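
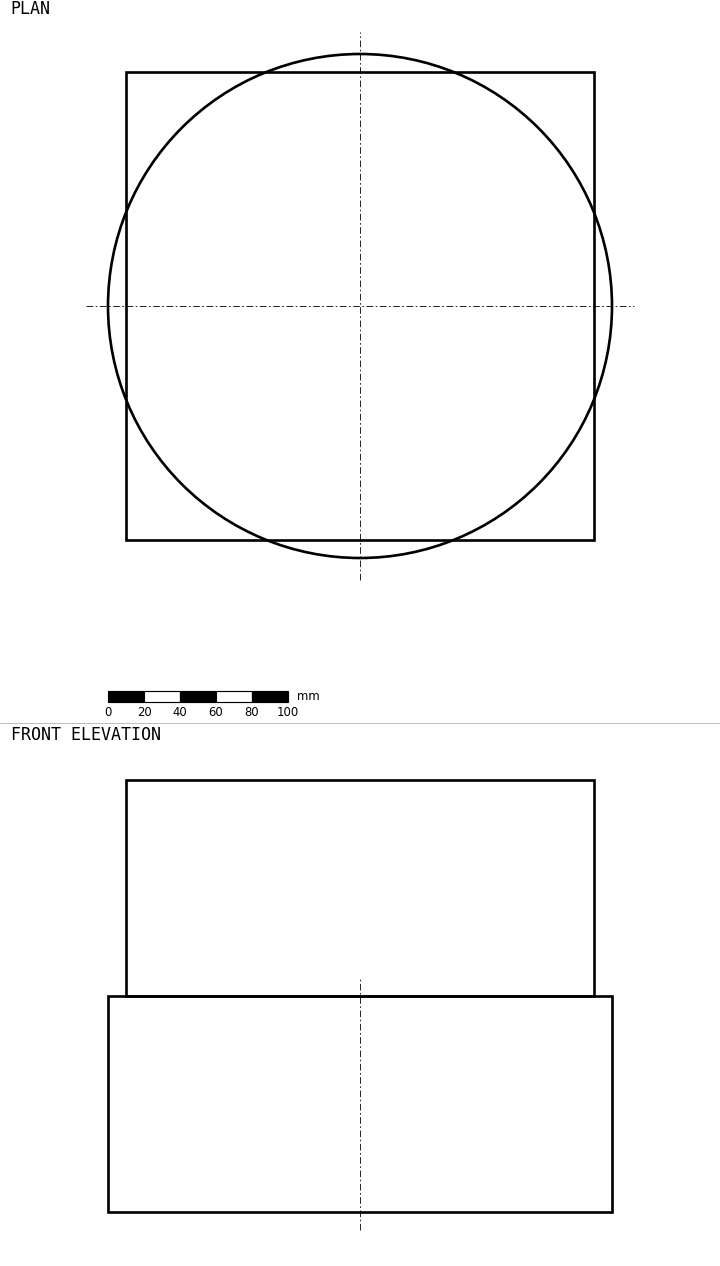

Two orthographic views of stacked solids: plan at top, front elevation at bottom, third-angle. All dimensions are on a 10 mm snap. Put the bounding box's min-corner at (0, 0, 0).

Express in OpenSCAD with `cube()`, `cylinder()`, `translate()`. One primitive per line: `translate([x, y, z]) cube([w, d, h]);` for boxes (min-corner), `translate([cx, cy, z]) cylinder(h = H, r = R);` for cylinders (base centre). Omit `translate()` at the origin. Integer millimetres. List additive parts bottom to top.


translate([140, 140, 0]) cylinder(h = 120, r = 140);
translate([10, 10, 120]) cube([260, 260, 120]);


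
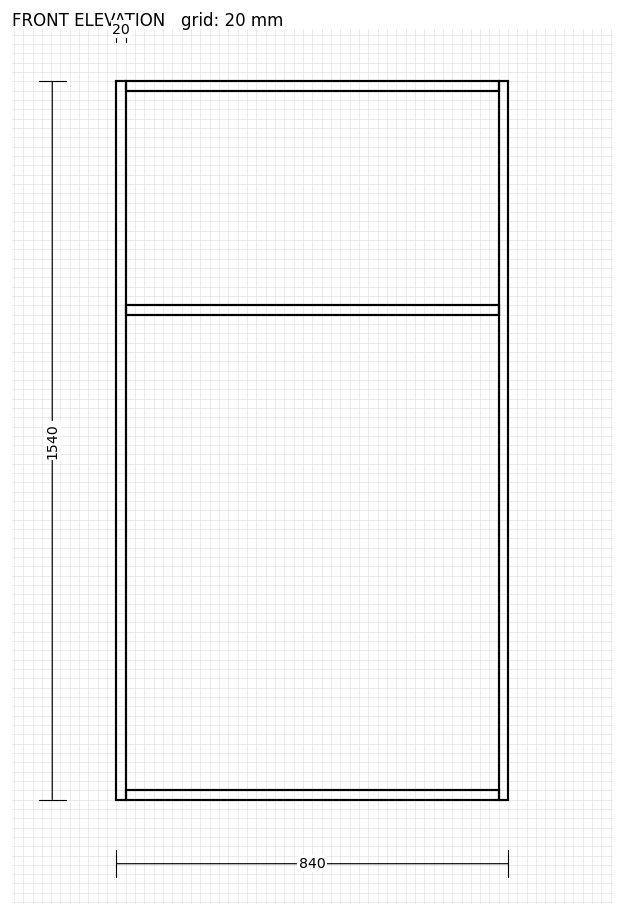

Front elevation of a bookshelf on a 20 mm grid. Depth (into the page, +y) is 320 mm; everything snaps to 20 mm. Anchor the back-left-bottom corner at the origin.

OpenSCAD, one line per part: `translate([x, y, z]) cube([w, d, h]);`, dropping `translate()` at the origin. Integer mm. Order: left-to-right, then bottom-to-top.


cube([20, 320, 1540]);
translate([20, 0, 0]) cube([800, 320, 20]);
translate([20, 0, 1040]) cube([800, 320, 20]);
translate([20, 0, 1520]) cube([800, 320, 20]);
translate([820, 0, 0]) cube([20, 320, 1540]);


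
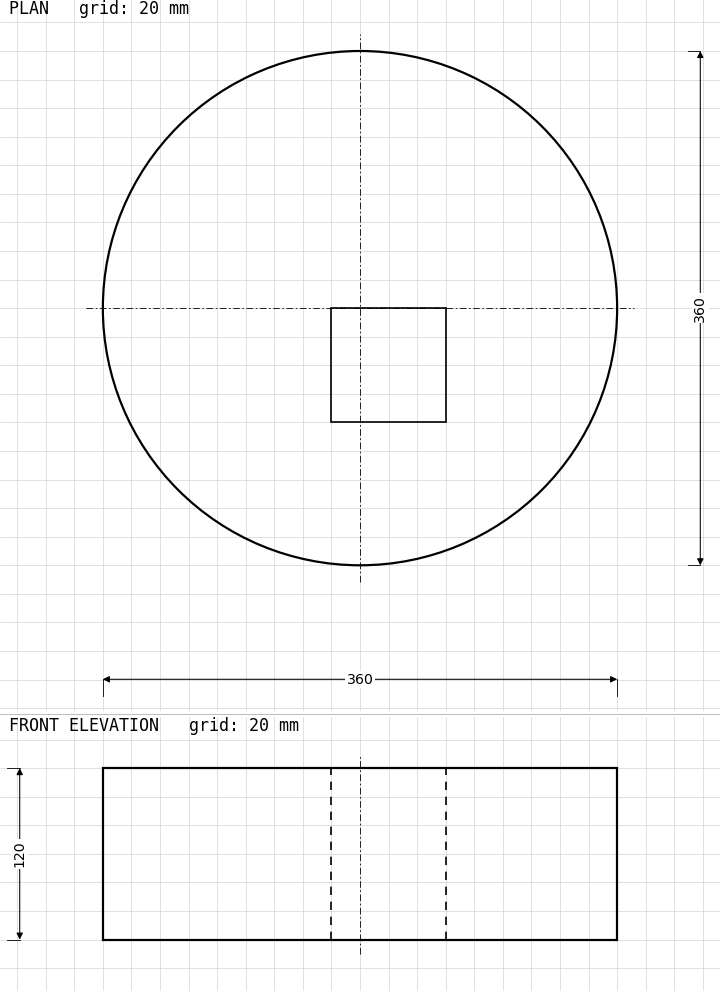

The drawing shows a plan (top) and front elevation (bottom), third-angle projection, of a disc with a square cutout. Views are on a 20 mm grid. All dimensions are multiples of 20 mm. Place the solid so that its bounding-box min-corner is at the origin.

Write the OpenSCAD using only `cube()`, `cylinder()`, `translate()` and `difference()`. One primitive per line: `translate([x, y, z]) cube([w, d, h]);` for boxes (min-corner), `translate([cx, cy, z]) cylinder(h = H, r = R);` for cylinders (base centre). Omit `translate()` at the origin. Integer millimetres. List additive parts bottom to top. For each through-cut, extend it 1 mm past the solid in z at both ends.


difference() {
  translate([180, 180, 0]) cylinder(h = 120, r = 180);
  translate([160, 100, -1]) cube([80, 80, 122]);
}


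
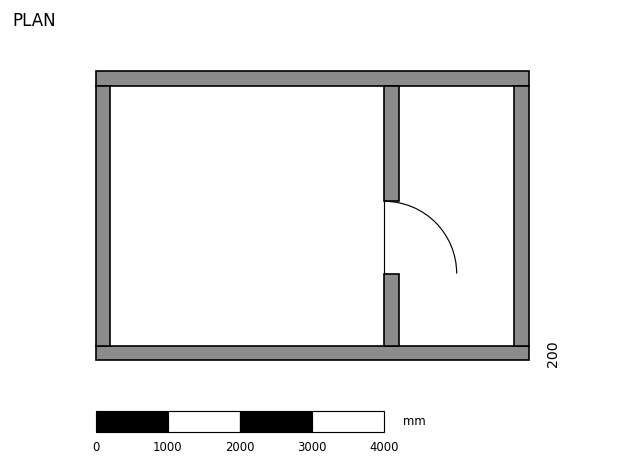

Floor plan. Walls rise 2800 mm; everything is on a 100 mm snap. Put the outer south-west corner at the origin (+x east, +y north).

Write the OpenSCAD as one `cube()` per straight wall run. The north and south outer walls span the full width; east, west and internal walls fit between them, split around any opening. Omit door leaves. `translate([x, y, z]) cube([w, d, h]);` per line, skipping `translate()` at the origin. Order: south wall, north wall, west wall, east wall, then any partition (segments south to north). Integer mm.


cube([6000, 200, 2800]);
translate([0, 3800, 0]) cube([6000, 200, 2800]);
translate([0, 200, 0]) cube([200, 3600, 2800]);
translate([5800, 200, 0]) cube([200, 3600, 2800]);
translate([4000, 200, 0]) cube([200, 1000, 2800]);
translate([4000, 2200, 0]) cube([200, 1600, 2800]);


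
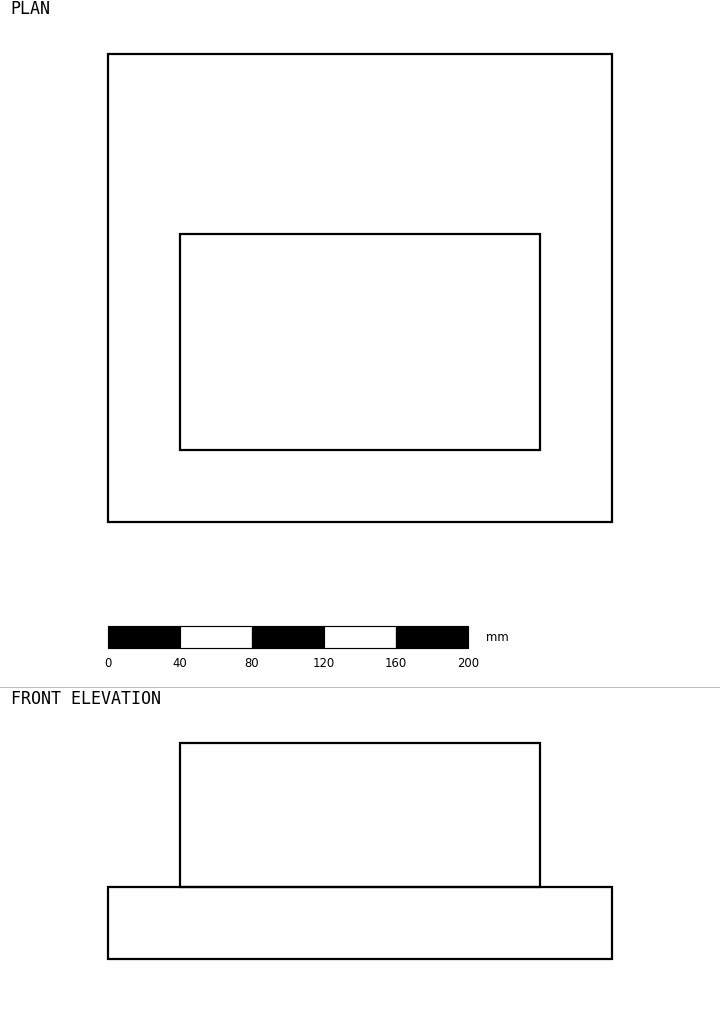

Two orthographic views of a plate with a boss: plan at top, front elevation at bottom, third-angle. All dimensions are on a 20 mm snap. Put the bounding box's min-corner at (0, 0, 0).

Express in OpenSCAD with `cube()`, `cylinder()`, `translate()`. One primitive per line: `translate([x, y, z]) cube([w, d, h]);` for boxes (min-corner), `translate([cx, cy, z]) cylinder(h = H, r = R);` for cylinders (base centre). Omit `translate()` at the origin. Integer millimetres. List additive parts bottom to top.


cube([280, 260, 40]);
translate([40, 40, 40]) cube([200, 120, 80]);


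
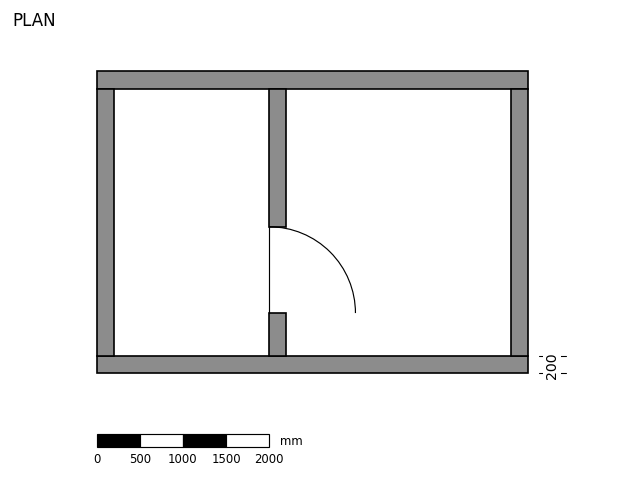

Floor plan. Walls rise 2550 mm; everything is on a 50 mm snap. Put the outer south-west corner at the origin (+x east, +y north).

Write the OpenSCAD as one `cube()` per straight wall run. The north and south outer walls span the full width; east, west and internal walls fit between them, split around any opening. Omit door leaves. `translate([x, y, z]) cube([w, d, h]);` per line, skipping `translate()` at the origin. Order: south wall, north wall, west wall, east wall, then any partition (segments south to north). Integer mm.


cube([5000, 200, 2550]);
translate([0, 3300, 0]) cube([5000, 200, 2550]);
translate([0, 200, 0]) cube([200, 3100, 2550]);
translate([4800, 200, 0]) cube([200, 3100, 2550]);
translate([2000, 200, 0]) cube([200, 500, 2550]);
translate([2000, 1700, 0]) cube([200, 1600, 2550]);


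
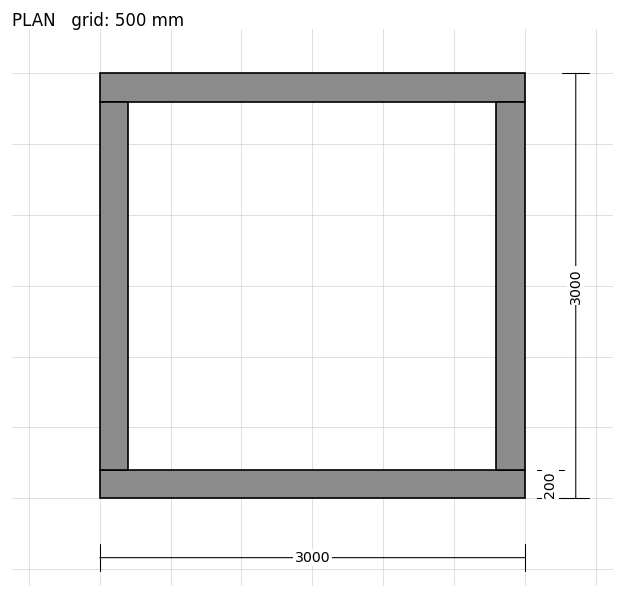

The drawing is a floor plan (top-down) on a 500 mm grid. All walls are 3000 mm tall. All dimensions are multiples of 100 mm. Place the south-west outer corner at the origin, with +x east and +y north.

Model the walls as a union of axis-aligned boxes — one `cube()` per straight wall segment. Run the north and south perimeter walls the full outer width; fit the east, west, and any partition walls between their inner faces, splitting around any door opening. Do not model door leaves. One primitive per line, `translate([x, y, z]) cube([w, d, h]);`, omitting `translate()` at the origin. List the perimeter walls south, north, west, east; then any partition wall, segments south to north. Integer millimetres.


cube([3000, 200, 3000]);
translate([0, 2800, 0]) cube([3000, 200, 3000]);
translate([0, 200, 0]) cube([200, 2600, 3000]);
translate([2800, 200, 0]) cube([200, 2600, 3000]);


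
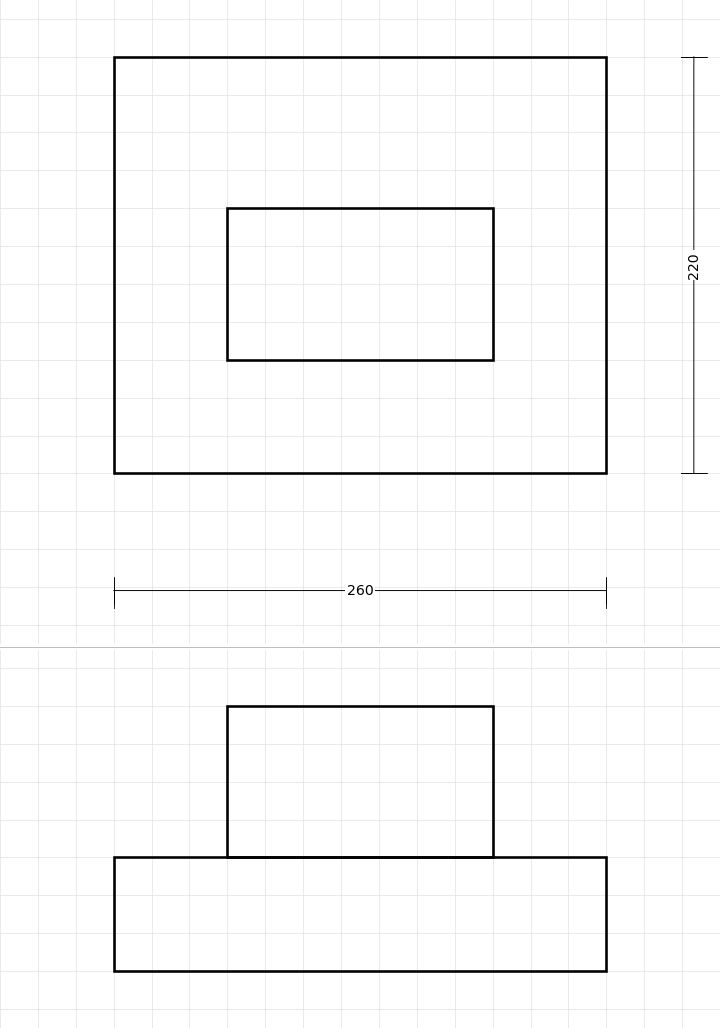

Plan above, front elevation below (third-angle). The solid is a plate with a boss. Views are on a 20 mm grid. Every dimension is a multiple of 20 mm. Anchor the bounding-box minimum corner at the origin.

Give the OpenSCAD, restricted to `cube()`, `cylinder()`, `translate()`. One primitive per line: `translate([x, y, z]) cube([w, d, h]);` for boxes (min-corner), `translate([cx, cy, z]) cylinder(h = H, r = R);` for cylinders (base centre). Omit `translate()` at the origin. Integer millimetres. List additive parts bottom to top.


cube([260, 220, 60]);
translate([60, 60, 60]) cube([140, 80, 80]);


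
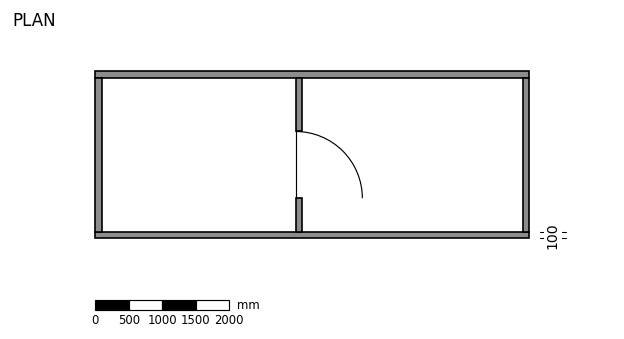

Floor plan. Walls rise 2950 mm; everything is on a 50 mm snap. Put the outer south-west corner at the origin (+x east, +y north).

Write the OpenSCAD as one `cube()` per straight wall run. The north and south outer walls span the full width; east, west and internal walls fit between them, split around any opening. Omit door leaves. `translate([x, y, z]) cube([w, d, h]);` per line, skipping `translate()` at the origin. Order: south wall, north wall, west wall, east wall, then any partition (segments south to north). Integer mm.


cube([6500, 100, 2950]);
translate([0, 2400, 0]) cube([6500, 100, 2950]);
translate([0, 100, 0]) cube([100, 2300, 2950]);
translate([6400, 100, 0]) cube([100, 2300, 2950]);
translate([3000, 100, 0]) cube([100, 500, 2950]);
translate([3000, 1600, 0]) cube([100, 800, 2950]);


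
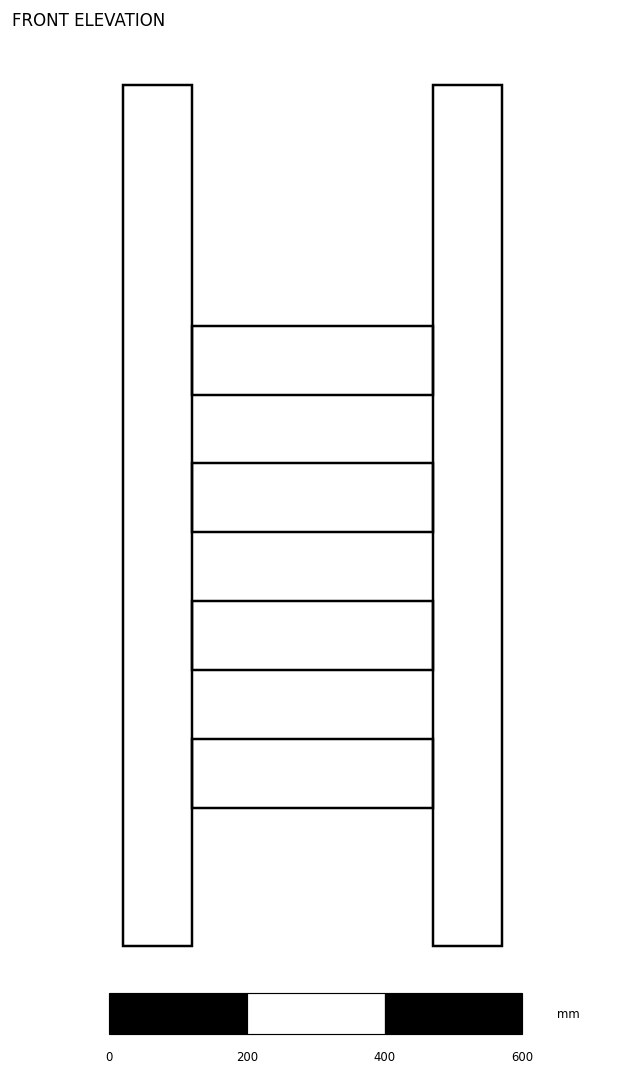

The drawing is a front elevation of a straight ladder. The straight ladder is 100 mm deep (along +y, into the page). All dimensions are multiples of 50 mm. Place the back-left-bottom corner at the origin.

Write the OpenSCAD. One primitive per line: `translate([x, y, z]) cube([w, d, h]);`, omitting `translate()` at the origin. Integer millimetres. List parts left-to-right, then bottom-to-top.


cube([100, 100, 1250]);
translate([100, 0, 200]) cube([350, 100, 100]);
translate([100, 0, 400]) cube([350, 100, 100]);
translate([100, 0, 600]) cube([350, 100, 100]);
translate([100, 0, 800]) cube([350, 100, 100]);
translate([450, 0, 0]) cube([100, 100, 1250]);


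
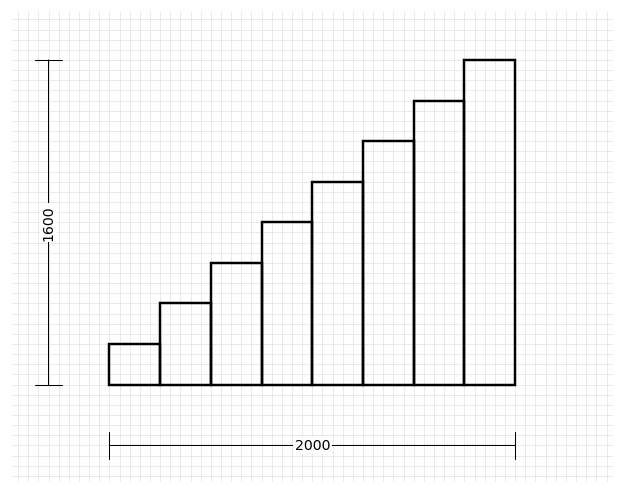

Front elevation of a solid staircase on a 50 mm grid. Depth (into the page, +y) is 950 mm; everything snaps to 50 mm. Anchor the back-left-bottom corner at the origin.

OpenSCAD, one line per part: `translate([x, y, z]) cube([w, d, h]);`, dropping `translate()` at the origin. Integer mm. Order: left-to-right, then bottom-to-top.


cube([250, 950, 200]);
translate([250, 0, 0]) cube([250, 950, 400]);
translate([500, 0, 0]) cube([250, 950, 600]);
translate([750, 0, 0]) cube([250, 950, 800]);
translate([1000, 0, 0]) cube([250, 950, 1000]);
translate([1250, 0, 0]) cube([250, 950, 1200]);
translate([1500, 0, 0]) cube([250, 950, 1400]);
translate([1750, 0, 0]) cube([250, 950, 1600]);


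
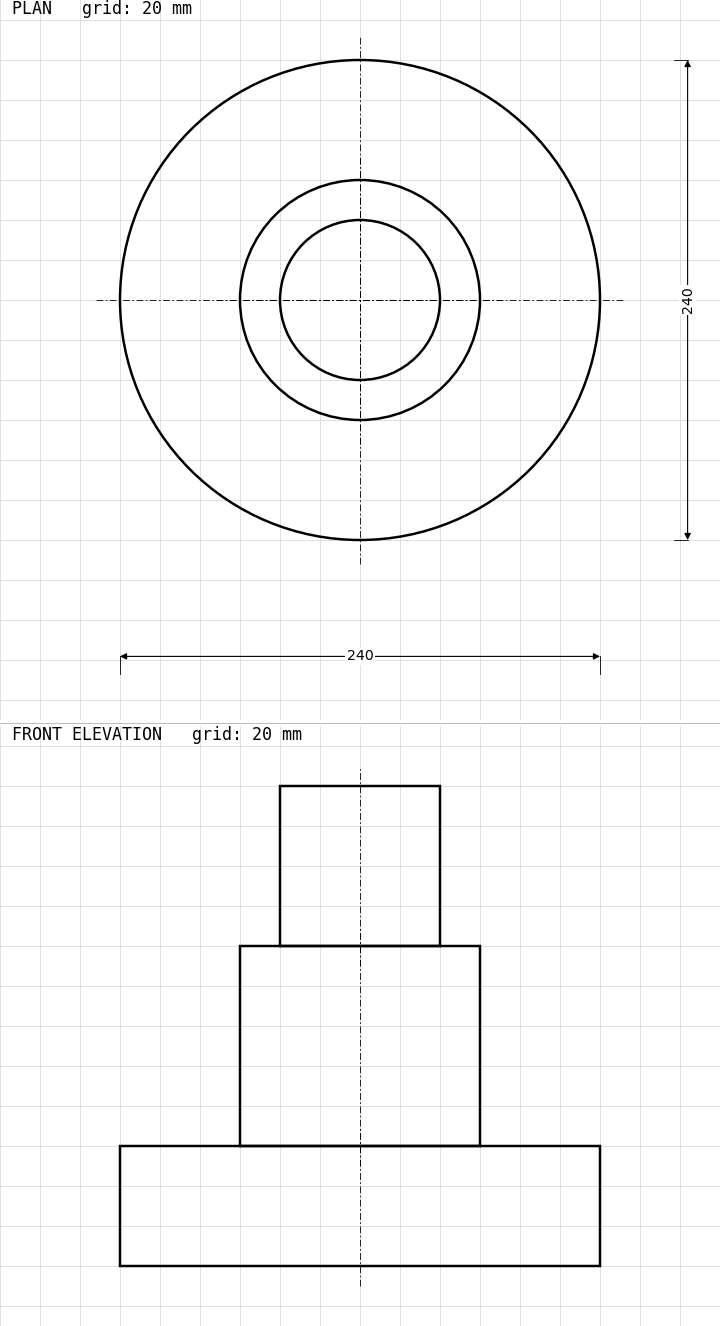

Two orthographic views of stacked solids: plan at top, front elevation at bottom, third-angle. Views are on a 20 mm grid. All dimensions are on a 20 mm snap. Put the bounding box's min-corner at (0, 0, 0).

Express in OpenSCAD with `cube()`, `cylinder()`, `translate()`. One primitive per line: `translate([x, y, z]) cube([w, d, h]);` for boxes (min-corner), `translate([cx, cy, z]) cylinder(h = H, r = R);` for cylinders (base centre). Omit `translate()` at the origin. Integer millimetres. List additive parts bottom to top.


translate([120, 120, 0]) cylinder(h = 60, r = 120);
translate([120, 120, 60]) cylinder(h = 100, r = 60);
translate([120, 120, 160]) cylinder(h = 80, r = 40);


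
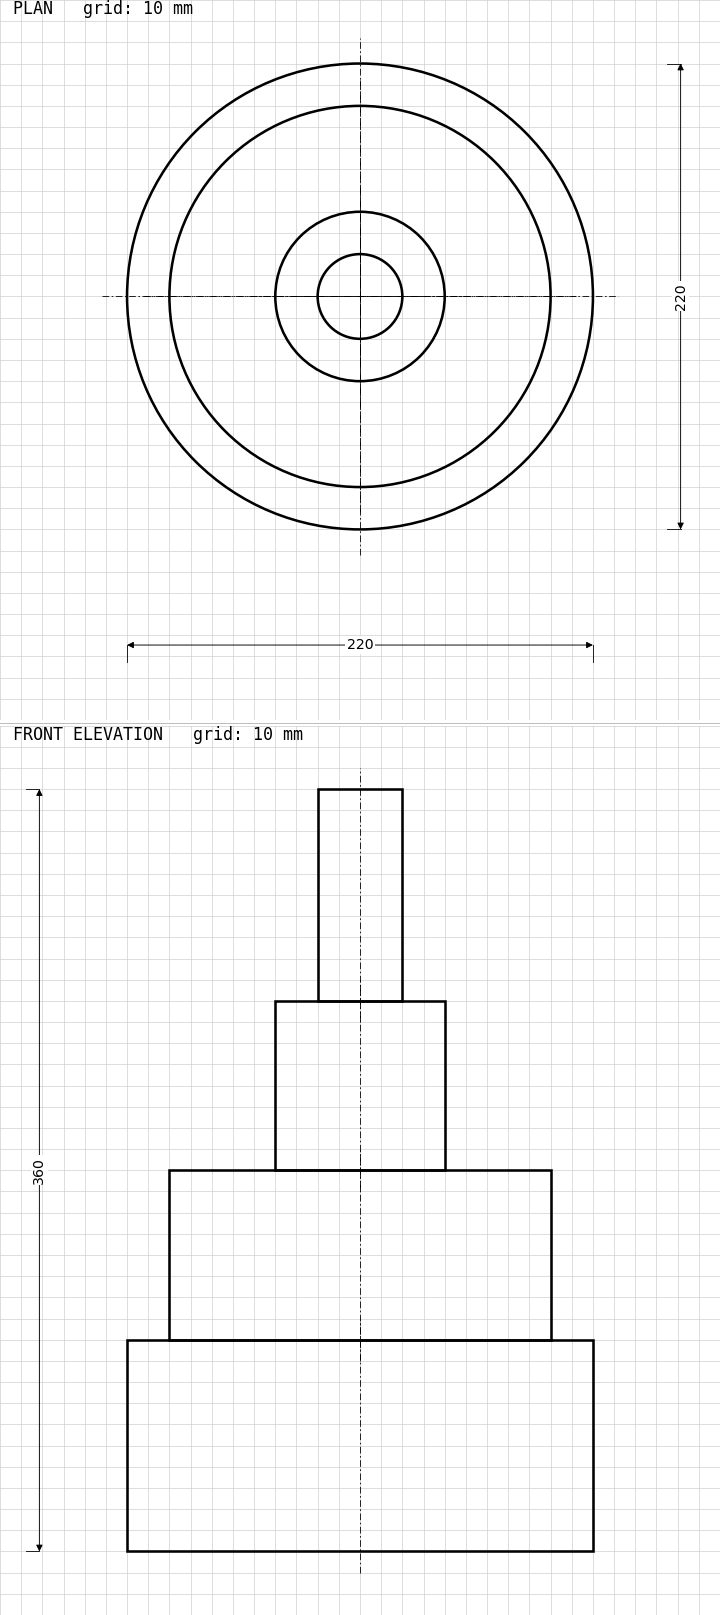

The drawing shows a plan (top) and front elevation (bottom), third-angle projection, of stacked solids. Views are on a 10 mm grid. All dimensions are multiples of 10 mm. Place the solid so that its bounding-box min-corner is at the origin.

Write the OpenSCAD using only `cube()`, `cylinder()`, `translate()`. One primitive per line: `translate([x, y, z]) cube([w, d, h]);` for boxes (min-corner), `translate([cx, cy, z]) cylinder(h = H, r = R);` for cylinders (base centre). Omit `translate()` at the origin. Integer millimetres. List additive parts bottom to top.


translate([110, 110, 0]) cylinder(h = 100, r = 110);
translate([110, 110, 100]) cylinder(h = 80, r = 90);
translate([110, 110, 180]) cylinder(h = 80, r = 40);
translate([110, 110, 260]) cylinder(h = 100, r = 20);


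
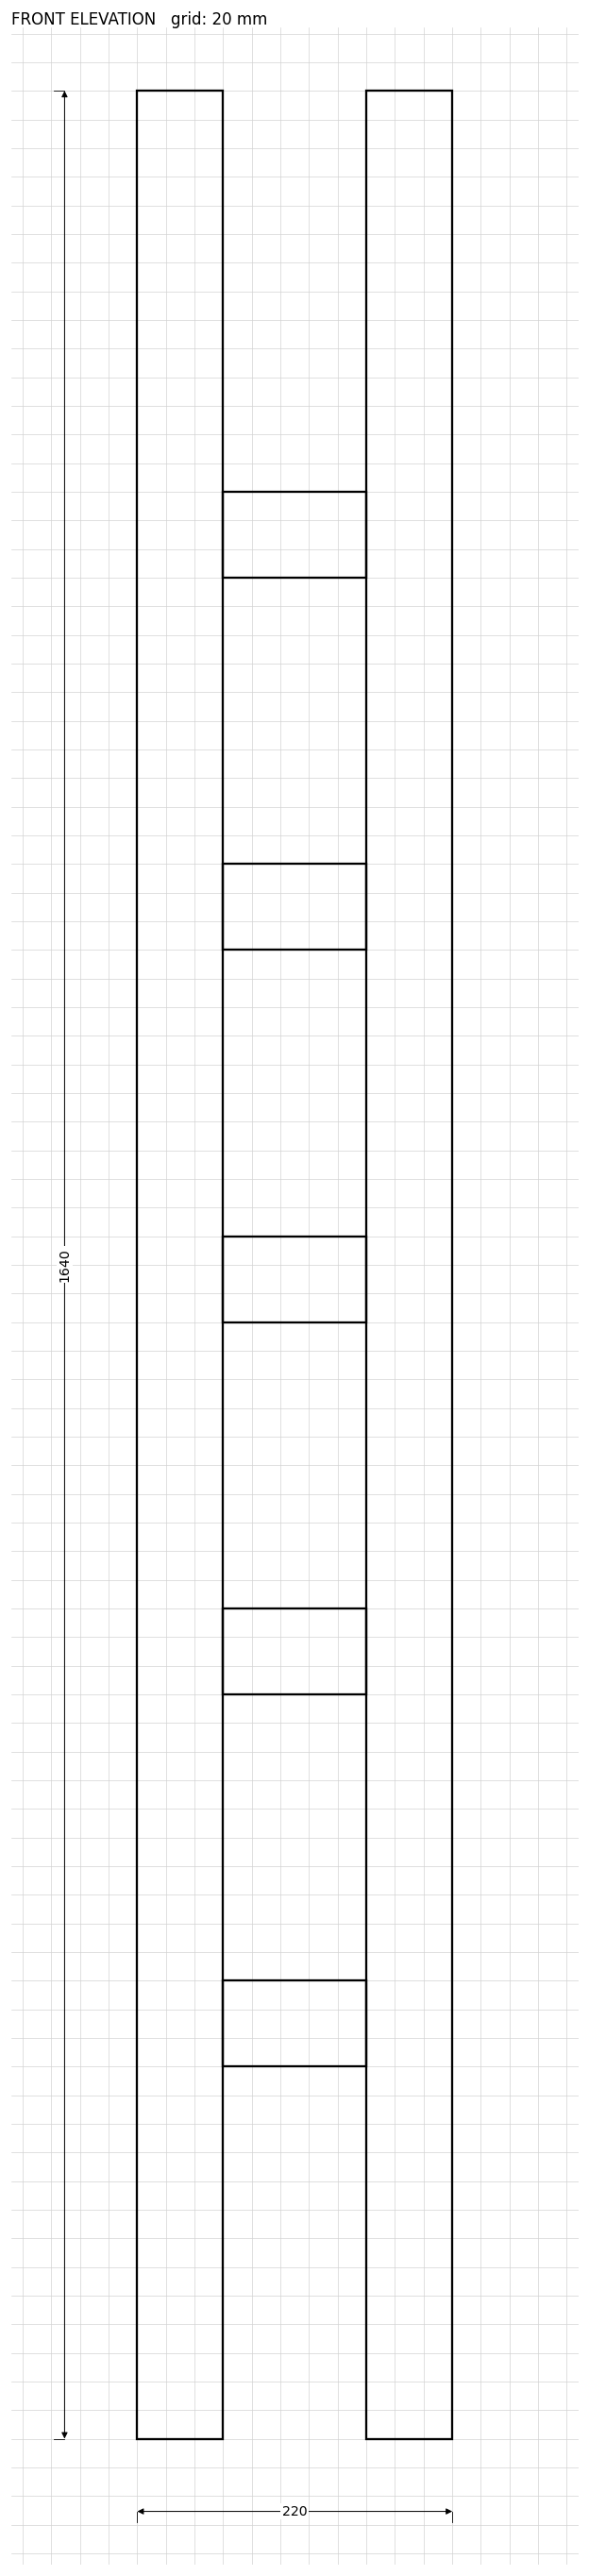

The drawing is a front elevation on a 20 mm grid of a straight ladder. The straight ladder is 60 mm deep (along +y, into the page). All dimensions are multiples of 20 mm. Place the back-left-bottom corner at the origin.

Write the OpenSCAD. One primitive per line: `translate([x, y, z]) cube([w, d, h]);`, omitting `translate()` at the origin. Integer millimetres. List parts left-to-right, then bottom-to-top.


cube([60, 60, 1640]);
translate([60, 0, 260]) cube([100, 60, 60]);
translate([60, 0, 520]) cube([100, 60, 60]);
translate([60, 0, 780]) cube([100, 60, 60]);
translate([60, 0, 1040]) cube([100, 60, 60]);
translate([60, 0, 1300]) cube([100, 60, 60]);
translate([160, 0, 0]) cube([60, 60, 1640]);


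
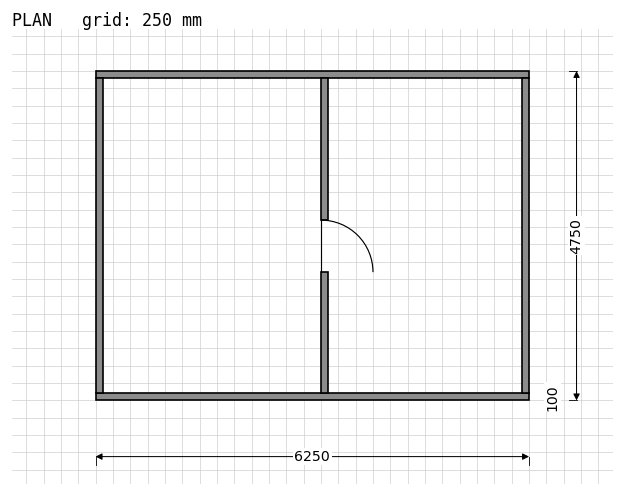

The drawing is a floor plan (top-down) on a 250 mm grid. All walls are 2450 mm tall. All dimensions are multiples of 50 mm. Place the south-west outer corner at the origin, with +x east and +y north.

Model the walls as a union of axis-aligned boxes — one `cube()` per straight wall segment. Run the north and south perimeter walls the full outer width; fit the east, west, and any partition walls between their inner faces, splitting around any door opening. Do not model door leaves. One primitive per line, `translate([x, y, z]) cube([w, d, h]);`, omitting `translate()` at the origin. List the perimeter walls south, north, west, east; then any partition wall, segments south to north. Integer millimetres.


cube([6250, 100, 2450]);
translate([0, 4650, 0]) cube([6250, 100, 2450]);
translate([0, 100, 0]) cube([100, 4550, 2450]);
translate([6150, 100, 0]) cube([100, 4550, 2450]);
translate([3250, 100, 0]) cube([100, 1750, 2450]);
translate([3250, 2600, 0]) cube([100, 2050, 2450]);


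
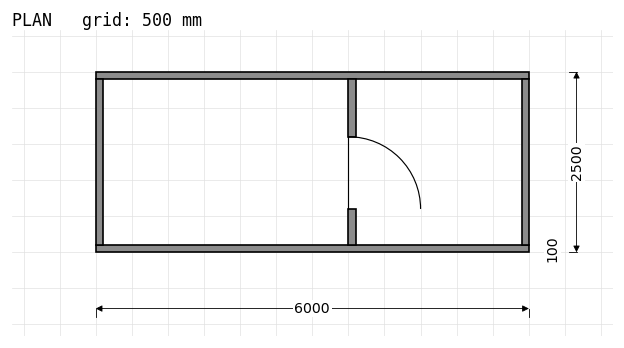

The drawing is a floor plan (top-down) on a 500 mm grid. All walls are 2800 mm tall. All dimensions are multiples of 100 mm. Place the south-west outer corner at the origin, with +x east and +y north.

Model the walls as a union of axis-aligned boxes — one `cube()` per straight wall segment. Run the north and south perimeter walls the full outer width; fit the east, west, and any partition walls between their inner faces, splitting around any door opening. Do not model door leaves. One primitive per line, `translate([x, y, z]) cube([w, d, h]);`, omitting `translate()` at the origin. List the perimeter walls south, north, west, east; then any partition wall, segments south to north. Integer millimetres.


cube([6000, 100, 2800]);
translate([0, 2400, 0]) cube([6000, 100, 2800]);
translate([0, 100, 0]) cube([100, 2300, 2800]);
translate([5900, 100, 0]) cube([100, 2300, 2800]);
translate([3500, 100, 0]) cube([100, 500, 2800]);
translate([3500, 1600, 0]) cube([100, 800, 2800]);


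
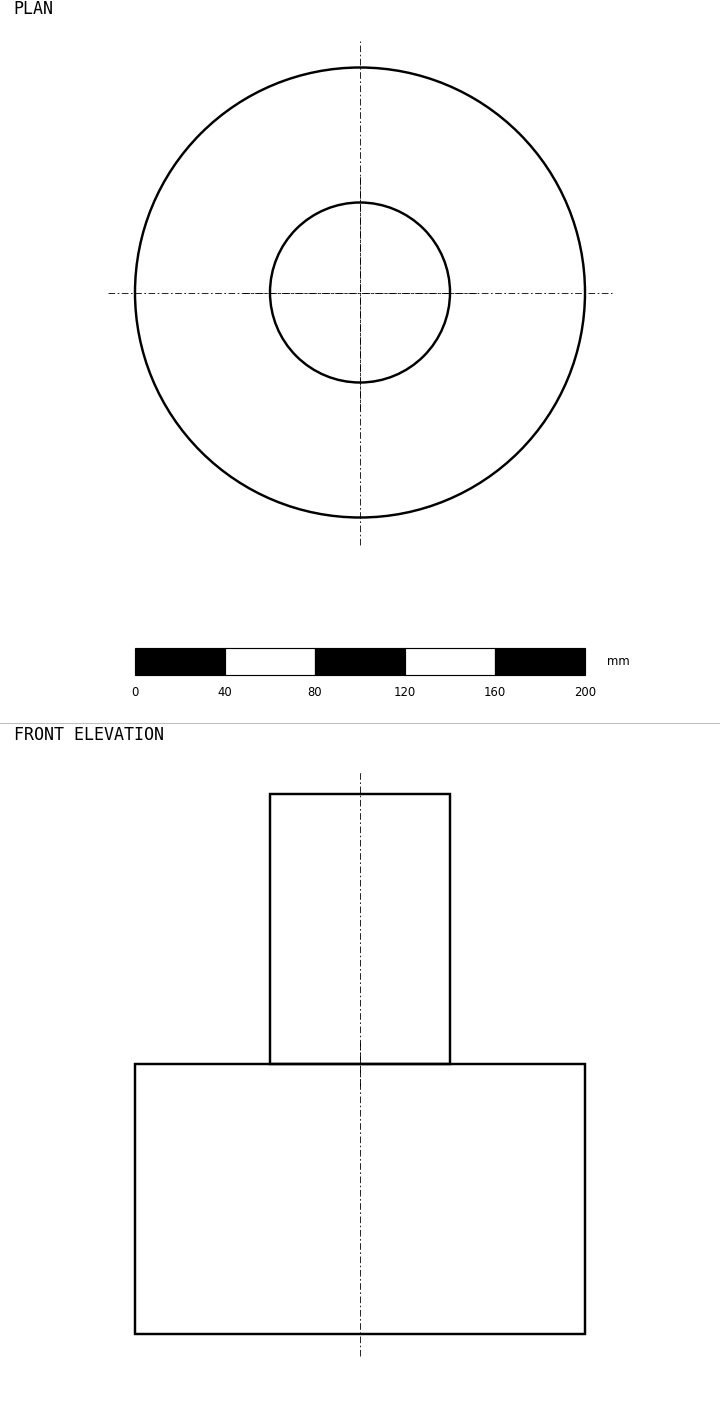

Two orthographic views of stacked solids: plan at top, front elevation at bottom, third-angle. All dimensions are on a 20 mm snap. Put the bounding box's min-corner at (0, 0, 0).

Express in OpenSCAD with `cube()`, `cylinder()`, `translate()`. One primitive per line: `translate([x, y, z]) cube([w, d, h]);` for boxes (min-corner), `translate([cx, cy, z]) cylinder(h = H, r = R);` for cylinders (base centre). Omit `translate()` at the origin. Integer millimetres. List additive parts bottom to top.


translate([100, 100, 0]) cylinder(h = 120, r = 100);
translate([100, 100, 120]) cylinder(h = 120, r = 40);


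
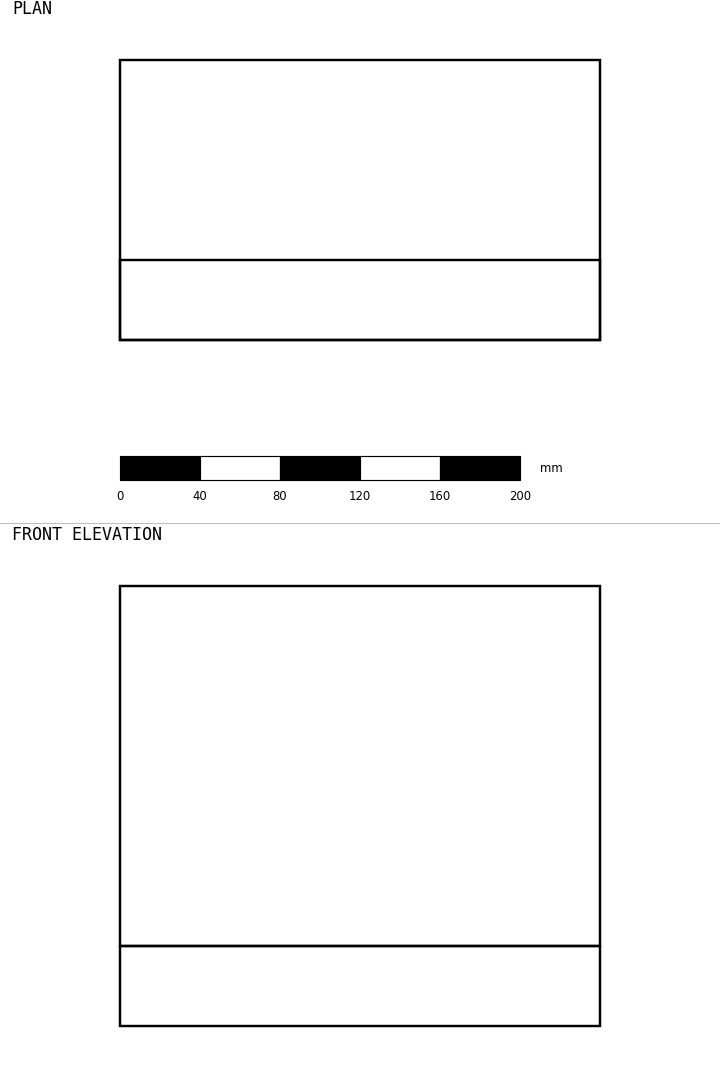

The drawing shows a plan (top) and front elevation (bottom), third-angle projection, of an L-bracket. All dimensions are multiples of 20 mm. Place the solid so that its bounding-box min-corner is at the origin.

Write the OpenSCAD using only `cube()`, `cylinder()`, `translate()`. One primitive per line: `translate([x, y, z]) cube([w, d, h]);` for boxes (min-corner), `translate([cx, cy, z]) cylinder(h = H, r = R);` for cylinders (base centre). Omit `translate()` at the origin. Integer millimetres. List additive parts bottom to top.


cube([240, 140, 40]);
translate([0, 0, 40]) cube([240, 40, 180]);


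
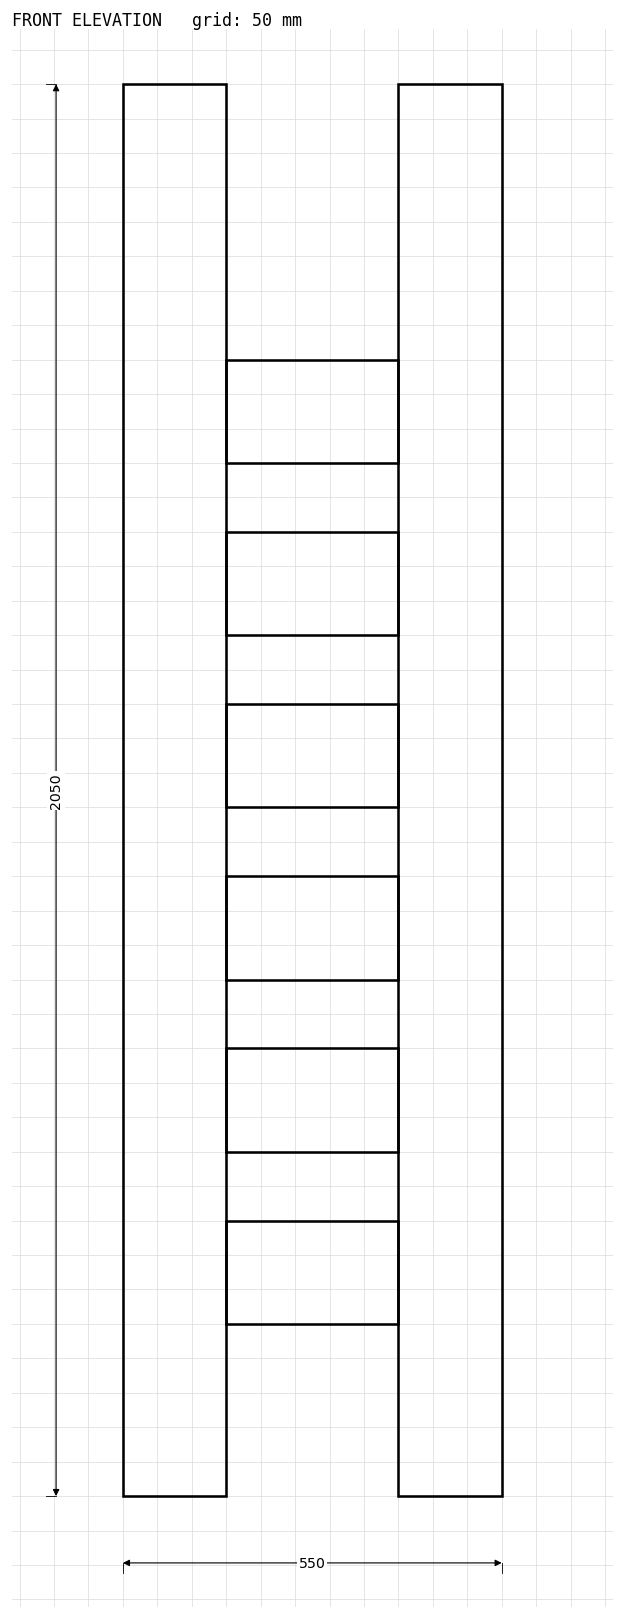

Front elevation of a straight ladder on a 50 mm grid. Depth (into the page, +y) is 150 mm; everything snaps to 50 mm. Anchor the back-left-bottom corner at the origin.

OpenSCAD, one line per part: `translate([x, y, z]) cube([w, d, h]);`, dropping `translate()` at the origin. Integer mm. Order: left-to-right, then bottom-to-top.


cube([150, 150, 2050]);
translate([150, 0, 250]) cube([250, 150, 150]);
translate([150, 0, 500]) cube([250, 150, 150]);
translate([150, 0, 750]) cube([250, 150, 150]);
translate([150, 0, 1000]) cube([250, 150, 150]);
translate([150, 0, 1250]) cube([250, 150, 150]);
translate([150, 0, 1500]) cube([250, 150, 150]);
translate([400, 0, 0]) cube([150, 150, 2050]);


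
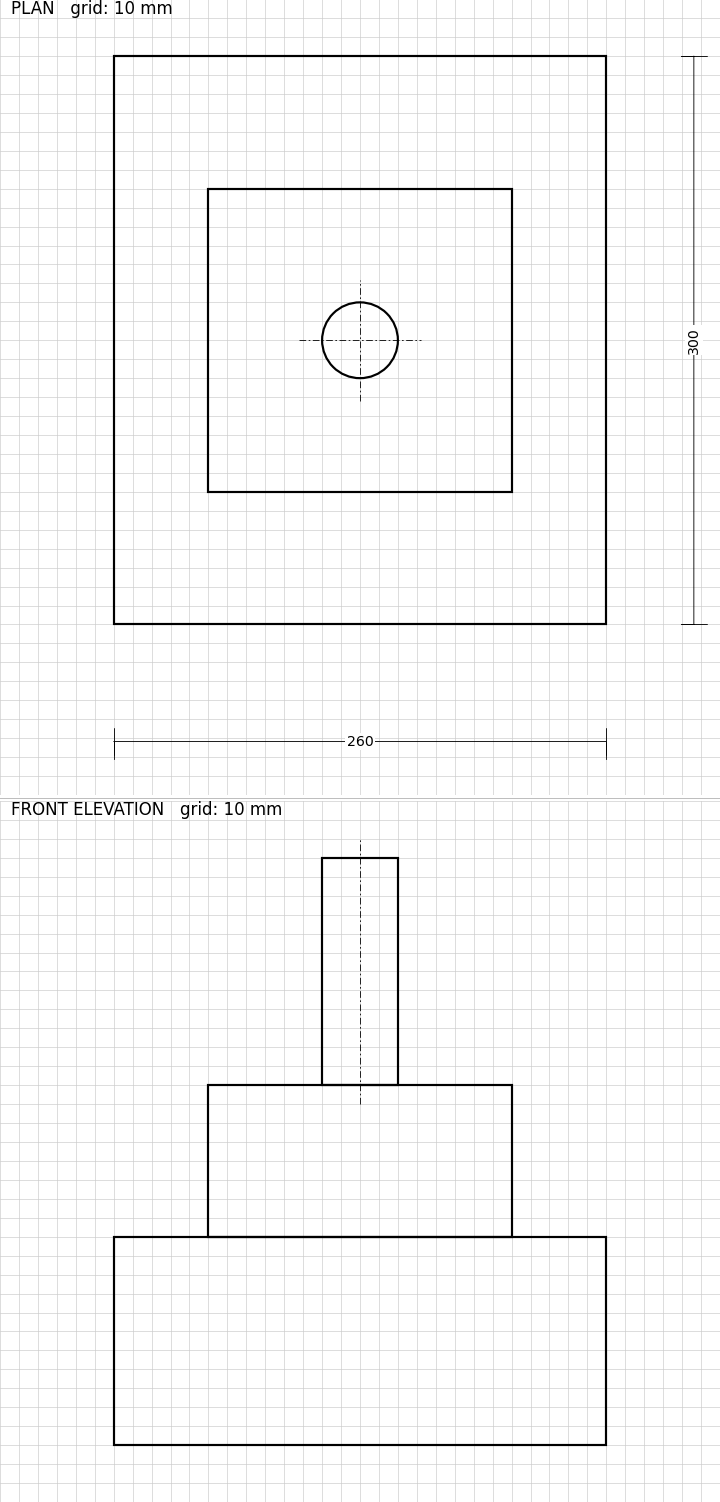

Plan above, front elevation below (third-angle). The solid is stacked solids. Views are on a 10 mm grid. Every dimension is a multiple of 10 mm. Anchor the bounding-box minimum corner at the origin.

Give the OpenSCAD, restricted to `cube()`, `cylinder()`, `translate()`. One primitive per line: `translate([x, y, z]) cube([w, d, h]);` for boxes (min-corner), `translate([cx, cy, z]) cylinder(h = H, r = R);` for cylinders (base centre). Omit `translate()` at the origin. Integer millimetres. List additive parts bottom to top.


cube([260, 300, 110]);
translate([50, 70, 110]) cube([160, 160, 80]);
translate([130, 150, 190]) cylinder(h = 120, r = 20);


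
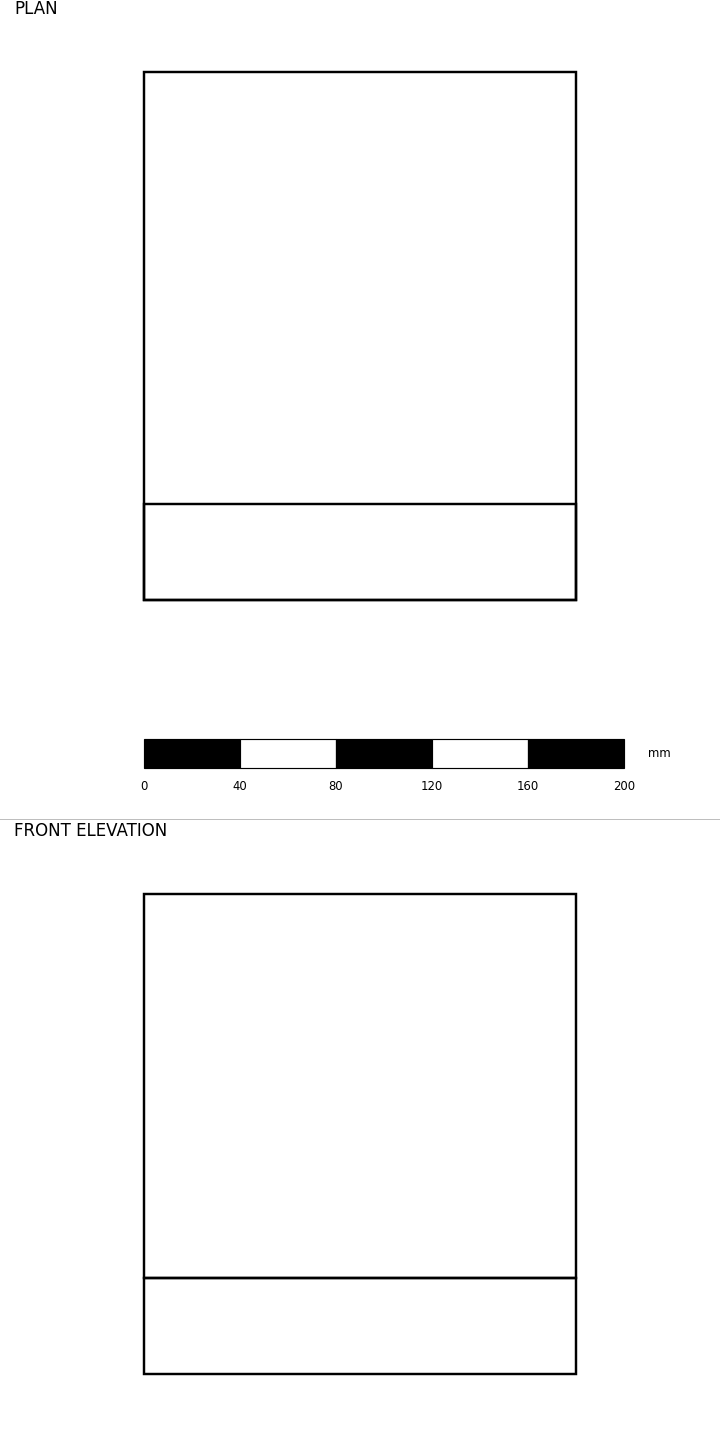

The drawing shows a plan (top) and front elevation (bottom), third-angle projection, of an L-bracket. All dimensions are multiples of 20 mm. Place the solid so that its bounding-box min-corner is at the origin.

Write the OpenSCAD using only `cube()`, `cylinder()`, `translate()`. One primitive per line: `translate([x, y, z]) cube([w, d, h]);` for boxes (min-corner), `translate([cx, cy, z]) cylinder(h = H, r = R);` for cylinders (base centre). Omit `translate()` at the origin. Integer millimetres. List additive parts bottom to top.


cube([180, 220, 40]);
translate([0, 0, 40]) cube([180, 40, 160]);


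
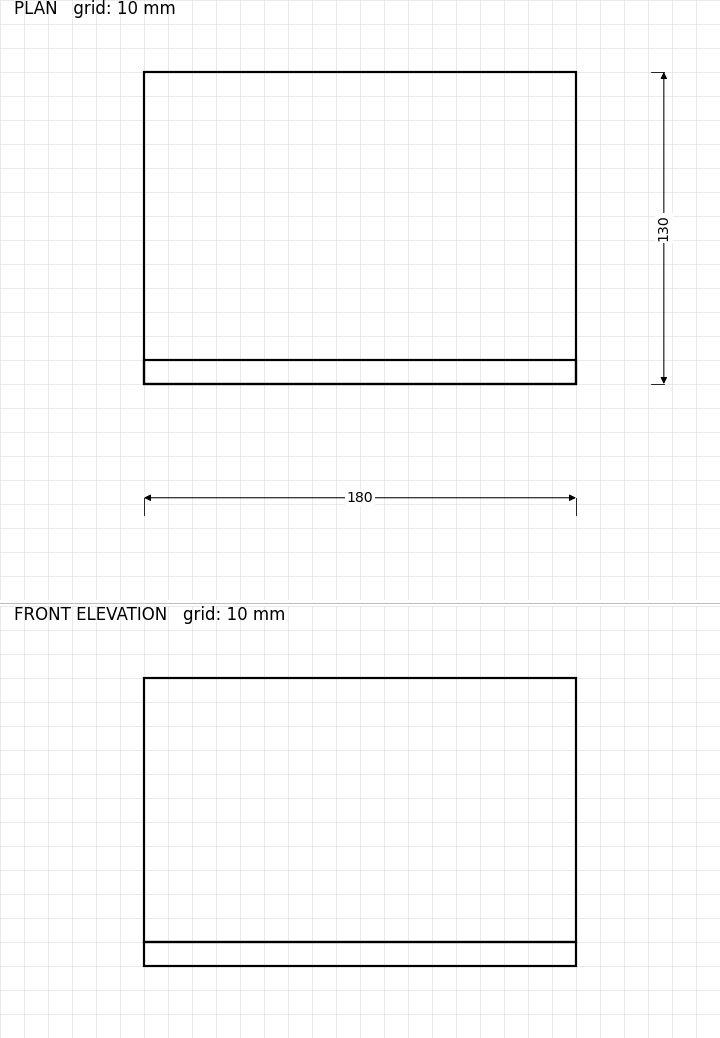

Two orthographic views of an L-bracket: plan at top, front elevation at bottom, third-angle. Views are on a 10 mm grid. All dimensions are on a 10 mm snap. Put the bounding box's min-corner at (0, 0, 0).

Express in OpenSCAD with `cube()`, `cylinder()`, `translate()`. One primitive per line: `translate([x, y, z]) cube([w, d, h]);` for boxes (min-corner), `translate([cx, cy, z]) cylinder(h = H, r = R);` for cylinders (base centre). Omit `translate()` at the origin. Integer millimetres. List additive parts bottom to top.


cube([180, 130, 10]);
translate([0, 0, 10]) cube([180, 10, 110]);


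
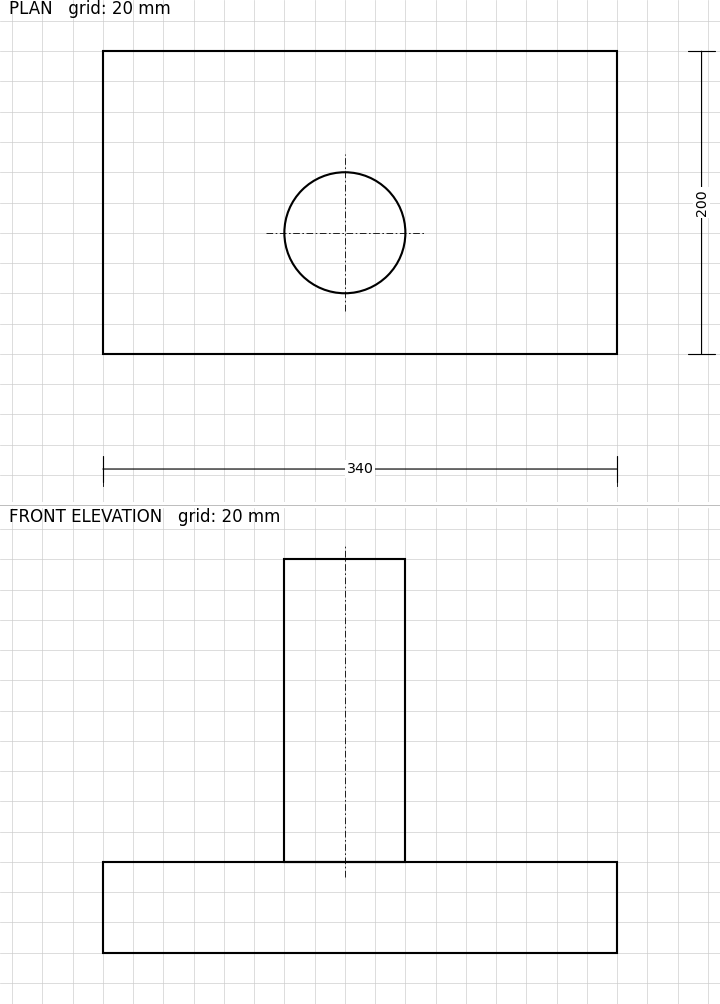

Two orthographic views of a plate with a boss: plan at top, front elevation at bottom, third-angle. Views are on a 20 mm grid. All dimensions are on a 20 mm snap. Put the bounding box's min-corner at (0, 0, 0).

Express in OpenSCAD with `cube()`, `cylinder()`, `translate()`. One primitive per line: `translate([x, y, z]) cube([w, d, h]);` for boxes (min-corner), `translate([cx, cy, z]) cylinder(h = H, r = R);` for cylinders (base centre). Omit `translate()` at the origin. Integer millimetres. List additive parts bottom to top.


cube([340, 200, 60]);
translate([160, 80, 60]) cylinder(h = 200, r = 40);


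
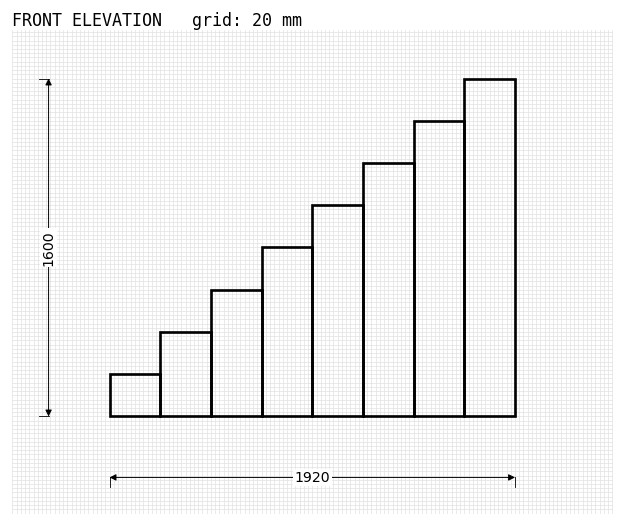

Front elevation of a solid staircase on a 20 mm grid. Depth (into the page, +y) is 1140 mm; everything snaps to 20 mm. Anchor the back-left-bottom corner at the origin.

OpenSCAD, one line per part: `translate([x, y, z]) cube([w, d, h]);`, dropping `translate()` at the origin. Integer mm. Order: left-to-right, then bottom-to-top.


cube([240, 1140, 200]);
translate([240, 0, 0]) cube([240, 1140, 400]);
translate([480, 0, 0]) cube([240, 1140, 600]);
translate([720, 0, 0]) cube([240, 1140, 800]);
translate([960, 0, 0]) cube([240, 1140, 1000]);
translate([1200, 0, 0]) cube([240, 1140, 1200]);
translate([1440, 0, 0]) cube([240, 1140, 1400]);
translate([1680, 0, 0]) cube([240, 1140, 1600]);


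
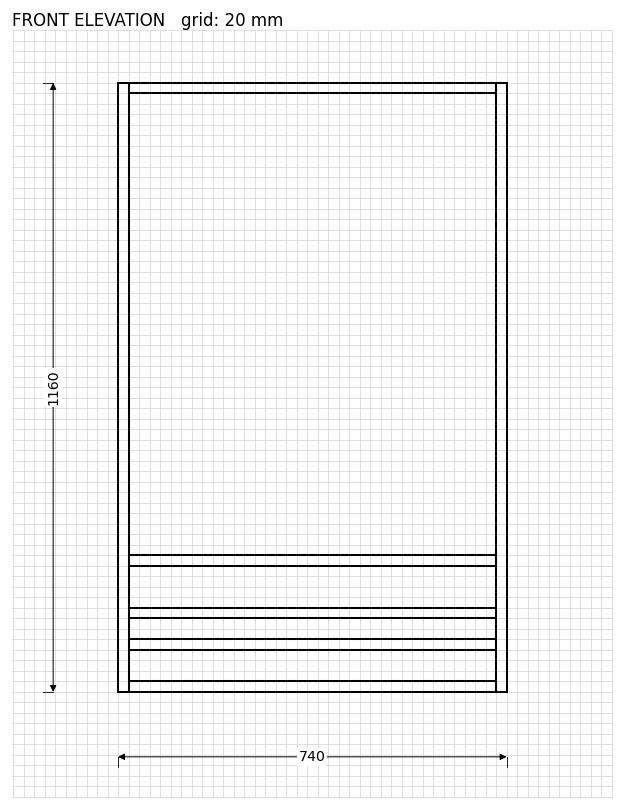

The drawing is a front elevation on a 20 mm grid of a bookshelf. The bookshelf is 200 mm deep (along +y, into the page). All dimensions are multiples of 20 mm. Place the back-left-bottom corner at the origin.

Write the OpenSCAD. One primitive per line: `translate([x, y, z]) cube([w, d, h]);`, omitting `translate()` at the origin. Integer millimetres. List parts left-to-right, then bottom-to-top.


cube([20, 200, 1160]);
translate([20, 0, 0]) cube([700, 200, 20]);
translate([20, 0, 80]) cube([700, 200, 20]);
translate([20, 0, 140]) cube([700, 200, 20]);
translate([20, 0, 240]) cube([700, 200, 20]);
translate([20, 0, 1140]) cube([700, 200, 20]);
translate([720, 0, 0]) cube([20, 200, 1160]);


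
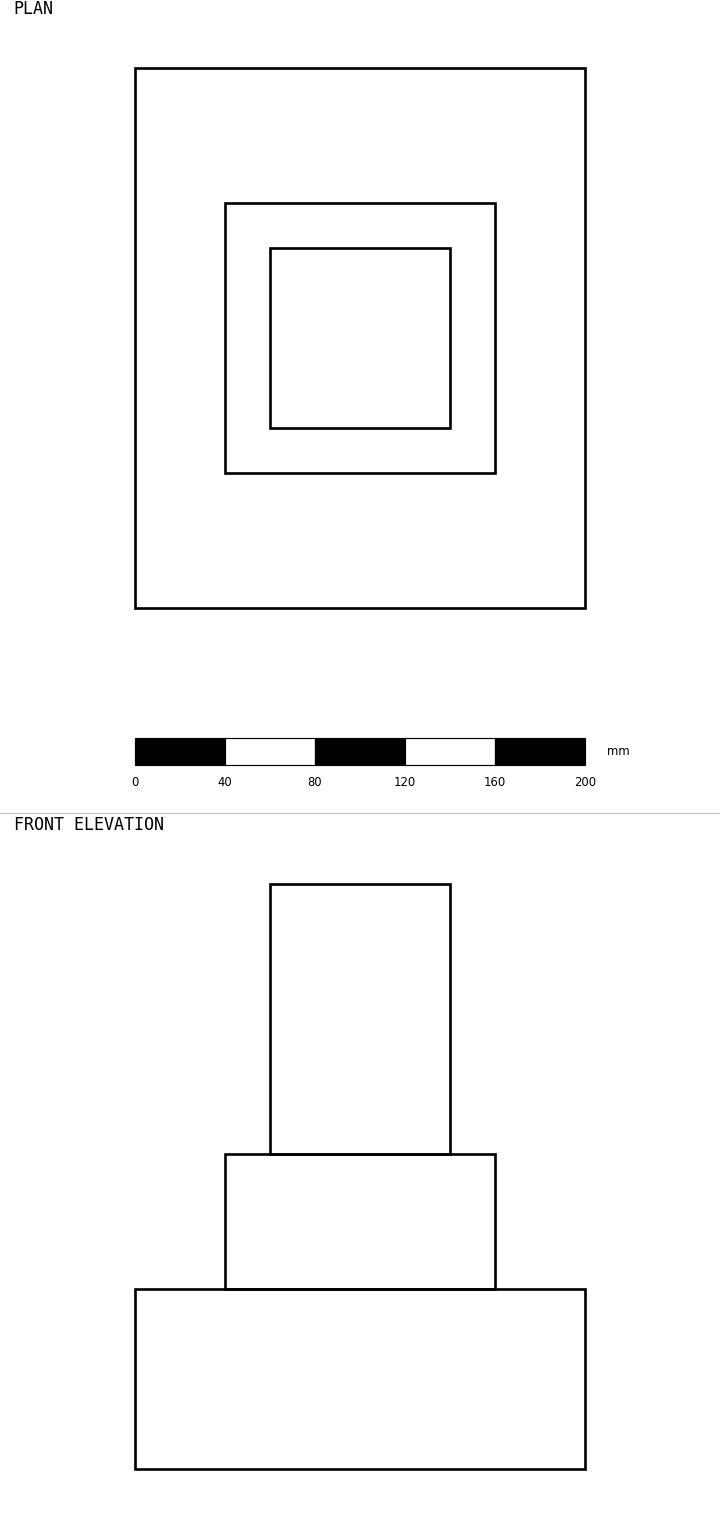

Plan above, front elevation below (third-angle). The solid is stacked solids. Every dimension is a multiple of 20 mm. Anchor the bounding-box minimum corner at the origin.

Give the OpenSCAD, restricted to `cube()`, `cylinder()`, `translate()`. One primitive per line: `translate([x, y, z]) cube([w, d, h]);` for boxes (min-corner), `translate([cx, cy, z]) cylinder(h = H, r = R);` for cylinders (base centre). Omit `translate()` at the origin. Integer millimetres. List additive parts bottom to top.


cube([200, 240, 80]);
translate([40, 60, 80]) cube([120, 120, 60]);
translate([60, 80, 140]) cube([80, 80, 120]);


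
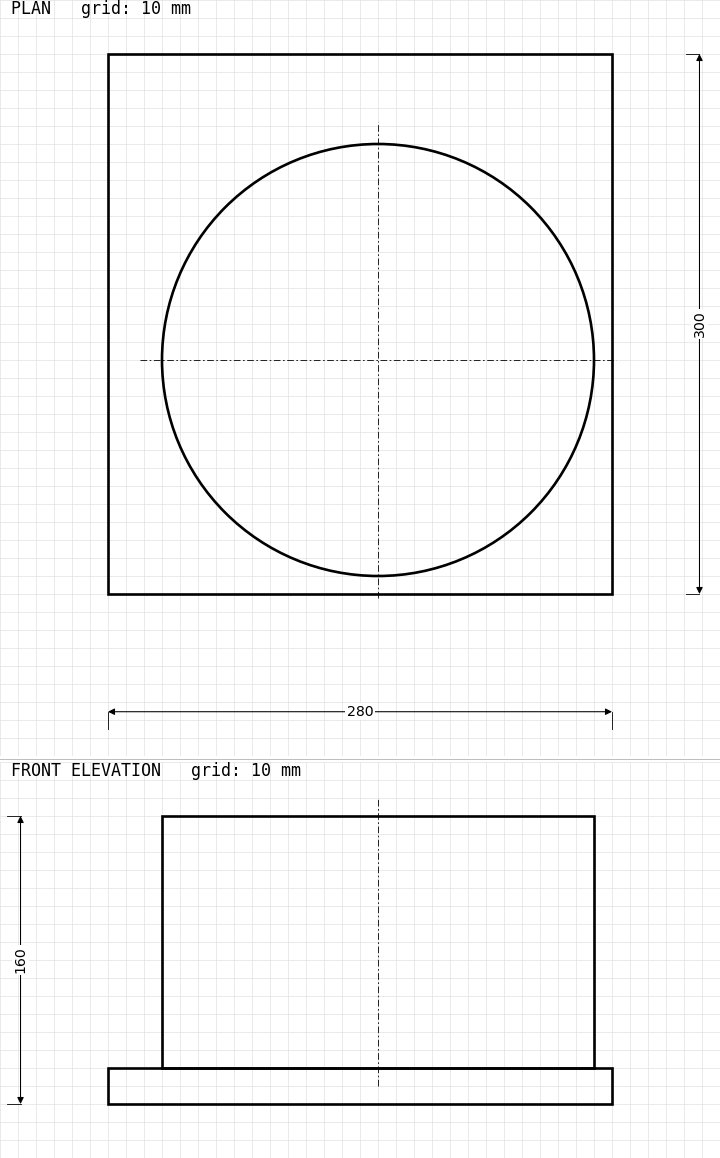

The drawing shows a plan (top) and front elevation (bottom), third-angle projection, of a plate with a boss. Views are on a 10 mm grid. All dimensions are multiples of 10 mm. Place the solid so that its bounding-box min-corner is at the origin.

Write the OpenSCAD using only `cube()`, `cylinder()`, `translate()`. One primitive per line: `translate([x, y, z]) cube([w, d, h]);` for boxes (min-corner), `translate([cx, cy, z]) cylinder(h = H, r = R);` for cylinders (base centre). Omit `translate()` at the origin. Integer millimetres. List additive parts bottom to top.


cube([280, 300, 20]);
translate([150, 130, 20]) cylinder(h = 140, r = 120);


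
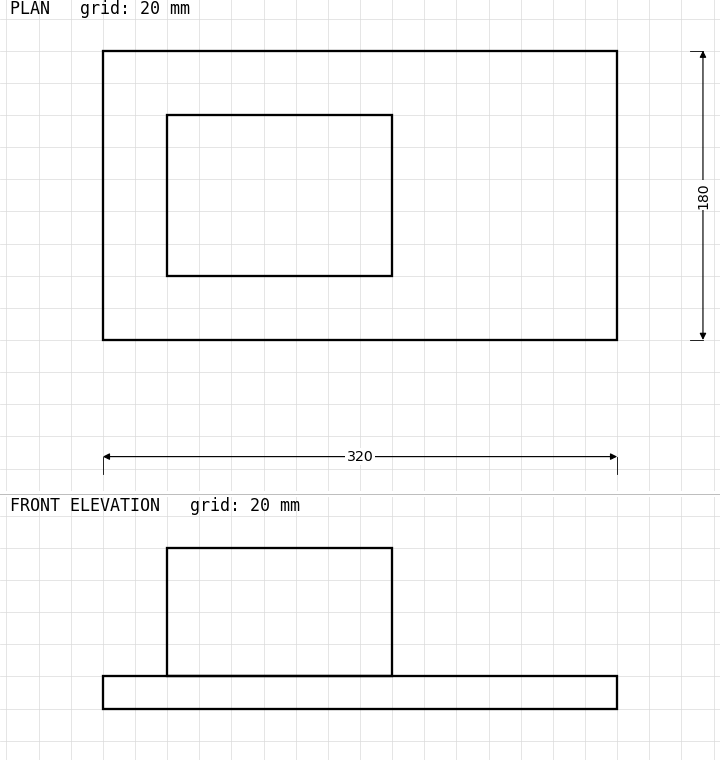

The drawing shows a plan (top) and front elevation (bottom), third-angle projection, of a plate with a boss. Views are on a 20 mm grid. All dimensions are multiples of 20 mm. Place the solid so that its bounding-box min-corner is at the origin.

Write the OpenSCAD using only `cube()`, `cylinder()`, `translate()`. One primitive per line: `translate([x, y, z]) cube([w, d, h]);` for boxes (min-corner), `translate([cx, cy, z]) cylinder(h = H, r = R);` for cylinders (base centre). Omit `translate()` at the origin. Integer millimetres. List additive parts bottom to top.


cube([320, 180, 20]);
translate([40, 40, 20]) cube([140, 100, 80]);


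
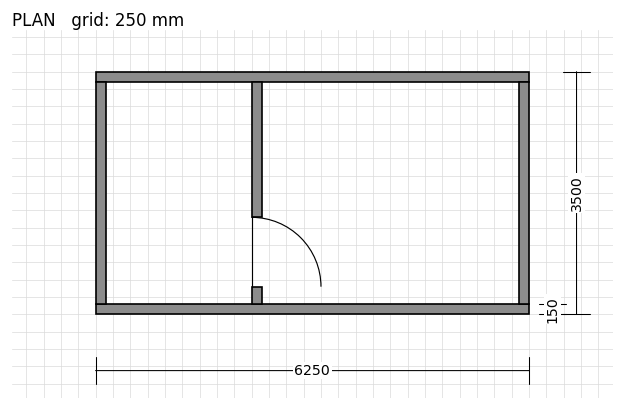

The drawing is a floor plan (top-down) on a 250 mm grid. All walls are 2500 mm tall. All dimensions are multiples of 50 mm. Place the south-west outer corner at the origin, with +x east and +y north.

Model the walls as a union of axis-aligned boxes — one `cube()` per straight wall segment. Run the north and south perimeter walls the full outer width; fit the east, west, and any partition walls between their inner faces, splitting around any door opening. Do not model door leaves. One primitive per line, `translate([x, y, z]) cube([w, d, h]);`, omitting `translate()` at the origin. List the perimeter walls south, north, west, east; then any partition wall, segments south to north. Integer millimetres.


cube([6250, 150, 2500]);
translate([0, 3350, 0]) cube([6250, 150, 2500]);
translate([0, 150, 0]) cube([150, 3200, 2500]);
translate([6100, 150, 0]) cube([150, 3200, 2500]);
translate([2250, 150, 0]) cube([150, 250, 2500]);
translate([2250, 1400, 0]) cube([150, 1950, 2500]);


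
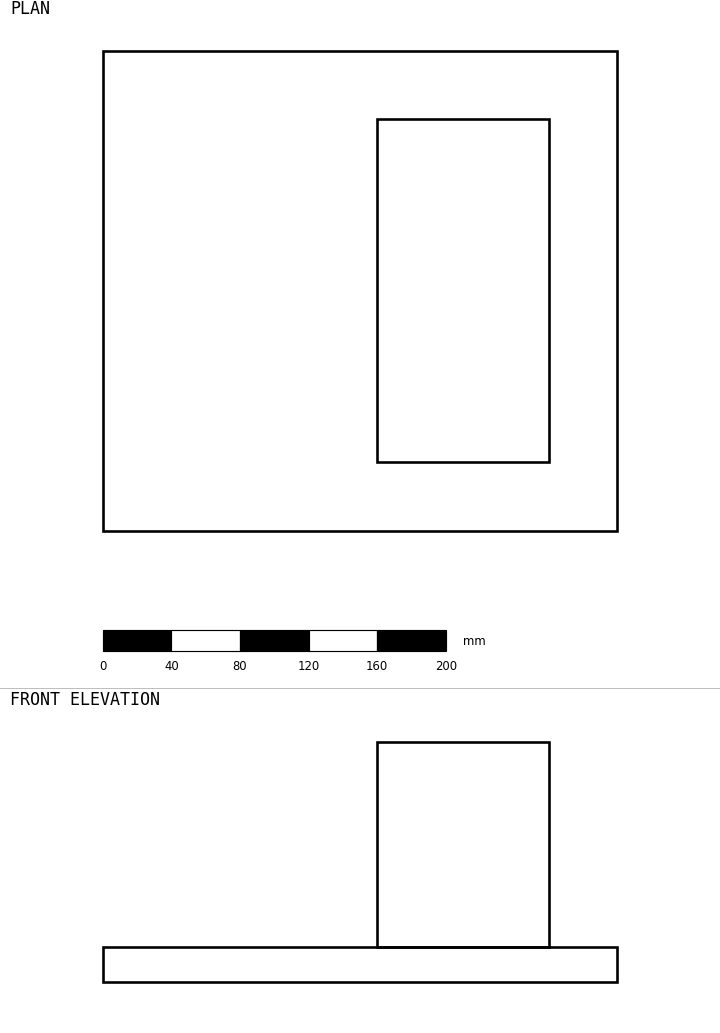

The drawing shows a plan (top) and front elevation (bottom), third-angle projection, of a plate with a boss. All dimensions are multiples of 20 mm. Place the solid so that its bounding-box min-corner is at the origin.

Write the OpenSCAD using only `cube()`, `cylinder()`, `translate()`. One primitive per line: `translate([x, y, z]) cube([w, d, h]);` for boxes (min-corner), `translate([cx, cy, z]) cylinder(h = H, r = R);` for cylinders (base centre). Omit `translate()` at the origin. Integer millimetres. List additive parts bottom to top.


cube([300, 280, 20]);
translate([160, 40, 20]) cube([100, 200, 120]);


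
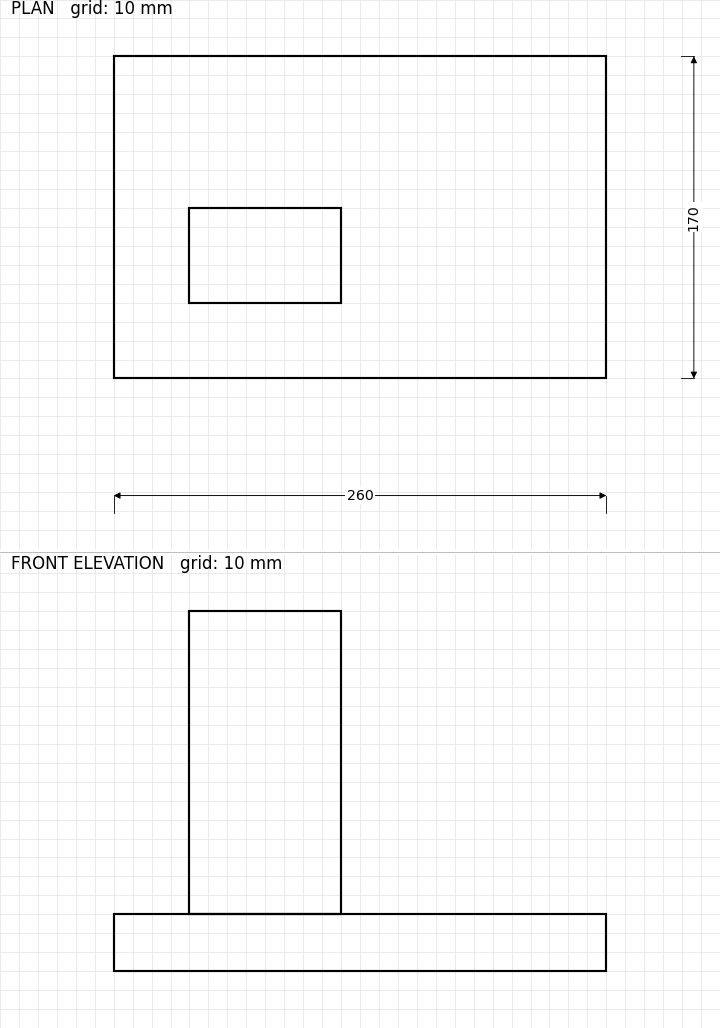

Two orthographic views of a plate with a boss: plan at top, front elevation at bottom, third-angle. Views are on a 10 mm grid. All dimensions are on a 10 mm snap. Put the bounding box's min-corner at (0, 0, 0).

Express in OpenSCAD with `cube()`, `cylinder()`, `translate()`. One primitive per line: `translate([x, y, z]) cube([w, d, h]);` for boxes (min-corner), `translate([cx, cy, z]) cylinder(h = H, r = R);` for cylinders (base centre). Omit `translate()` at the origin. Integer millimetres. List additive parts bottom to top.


cube([260, 170, 30]);
translate([40, 40, 30]) cube([80, 50, 160]);


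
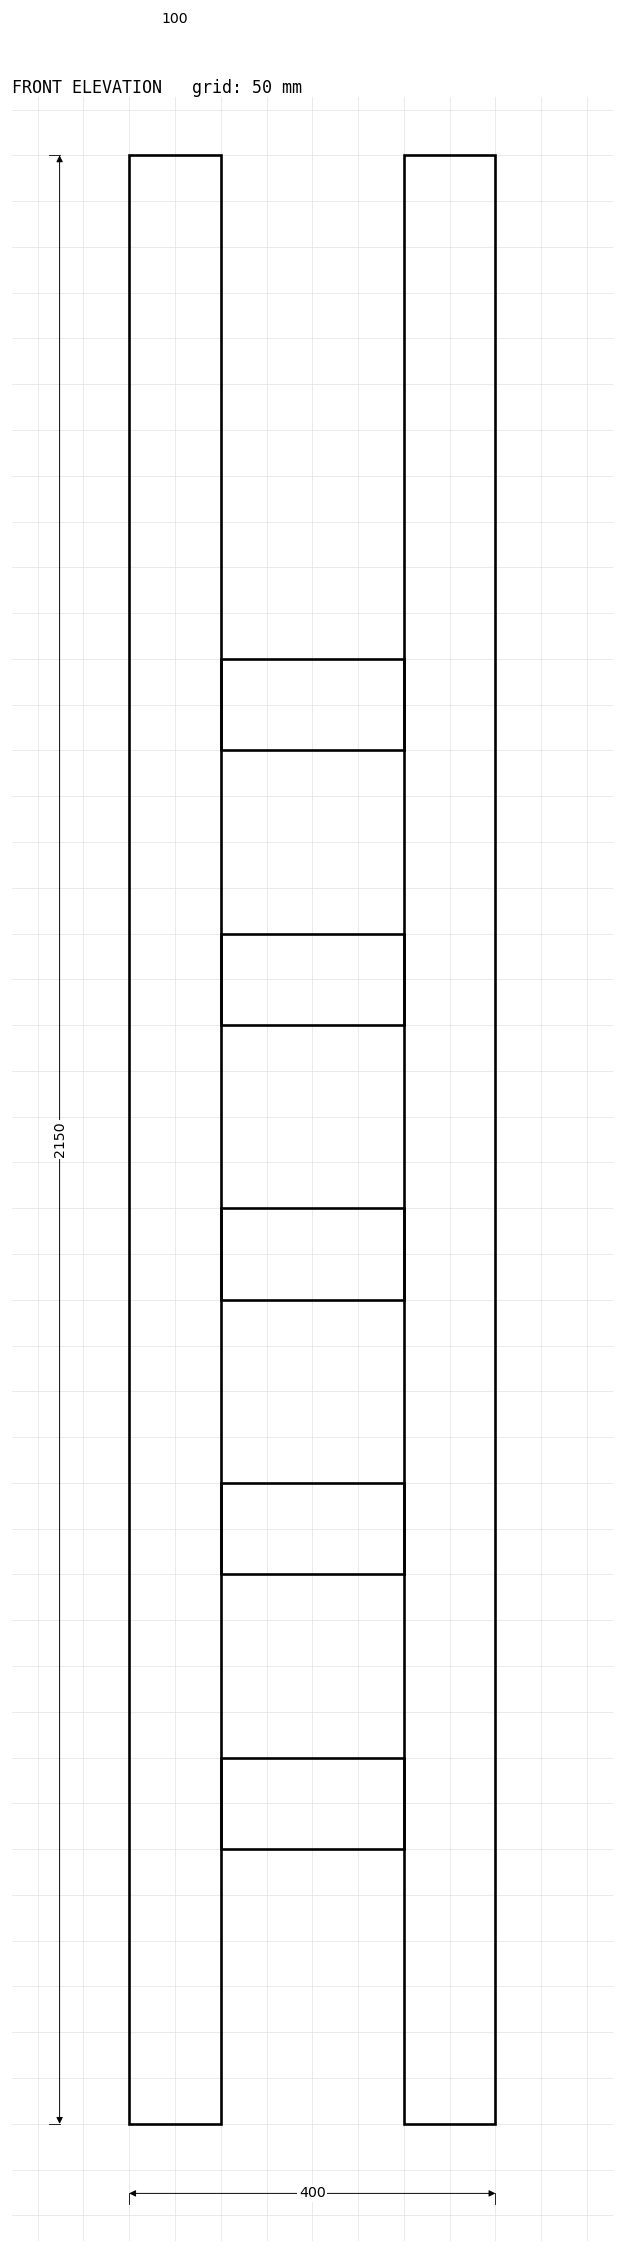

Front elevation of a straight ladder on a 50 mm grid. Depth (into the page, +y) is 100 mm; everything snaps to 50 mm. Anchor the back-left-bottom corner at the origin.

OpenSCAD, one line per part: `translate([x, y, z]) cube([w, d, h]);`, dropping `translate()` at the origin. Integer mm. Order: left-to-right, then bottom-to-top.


cube([100, 100, 2150]);
translate([100, 0, 300]) cube([200, 100, 100]);
translate([100, 0, 600]) cube([200, 100, 100]);
translate([100, 0, 900]) cube([200, 100, 100]);
translate([100, 0, 1200]) cube([200, 100, 100]);
translate([100, 0, 1500]) cube([200, 100, 100]);
translate([300, 0, 0]) cube([100, 100, 2150]);
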